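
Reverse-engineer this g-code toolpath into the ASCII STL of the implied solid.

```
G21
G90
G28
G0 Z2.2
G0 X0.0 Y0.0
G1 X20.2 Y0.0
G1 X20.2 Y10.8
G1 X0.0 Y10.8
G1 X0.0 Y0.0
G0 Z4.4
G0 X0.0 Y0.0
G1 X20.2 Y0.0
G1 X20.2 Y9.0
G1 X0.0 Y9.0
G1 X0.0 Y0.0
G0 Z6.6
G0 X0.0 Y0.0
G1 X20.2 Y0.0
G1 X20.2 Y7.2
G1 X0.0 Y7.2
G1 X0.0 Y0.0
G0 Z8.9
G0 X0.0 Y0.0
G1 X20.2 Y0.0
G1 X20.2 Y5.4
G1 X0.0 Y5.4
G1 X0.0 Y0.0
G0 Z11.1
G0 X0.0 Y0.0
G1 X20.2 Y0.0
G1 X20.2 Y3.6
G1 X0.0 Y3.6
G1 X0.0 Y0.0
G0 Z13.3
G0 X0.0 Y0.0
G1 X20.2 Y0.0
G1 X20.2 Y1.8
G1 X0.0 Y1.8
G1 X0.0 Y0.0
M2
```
solid part
  facet normal 0.0000 0.0000 -1.0000
    outer loop
      vertex 20.2 12.6 0.0
      vertex 20.2 0.0 0.0
      vertex 0.0 0.0 0.0
    endloop
  endfacet
  facet normal 0.0000 0.0000 -1.0000
    outer loop
      vertex 0.0 12.6 0.0
      vertex 20.2 12.6 0.0
      vertex 0.0 0.0 0.0
    endloop
  endfacet
  facet normal 0.0000 -1.0000 0.0000
    outer loop
      vertex 0.0 0.0 0.0
      vertex 20.2 0.0 0.0
      vertex 20.2 0.0 15.5
    endloop
  endfacet
  facet normal 0.0000 -1.0000 0.0000
    outer loop
      vertex 0.0 0.0 0.0
      vertex 20.2 0.0 15.5
      vertex 0.0 0.0 15.5
    endloop
  endfacet
  facet normal 0.0000 0.7760 0.6308
    outer loop
      vertex 0.0 0.0 15.5
      vertex 20.2 0.0 15.5
      vertex 20.2 12.6 0.0
    endloop
  endfacet
  facet normal 0.0000 0.7760 0.6308
    outer loop
      vertex 0.0 0.0 15.5
      vertex 20.2 12.6 0.0
      vertex 0.0 12.6 0.0
    endloop
  endfacet
  facet normal -1.0000 0.0000 0.0000
    outer loop
      vertex 0.0 0.0 15.5
      vertex 0.0 12.6 0.0
      vertex 0.0 0.0 0.0
    endloop
  endfacet
  facet normal 1.0000 0.0000 0.0000
    outer loop
      vertex 20.2 0.0 0.0
      vertex 20.2 12.6 0.0
      vertex 20.2 0.0 15.5
    endloop
  endfacet
endsolid part

The G0 Z moves step by Δz≈2.2 mm. The G1 loops shrink linearly with z, so the solid tapers from its base footprint up to z≈15.5. Closing with a flat bottom cap and the tapered top and triangulating gives 8 facets — a wedge (ramp): 20.2 × 12.6 mm base, rising to 15.5 mm along the y=0 edge and sloping linearly to z=0 at y=12.6.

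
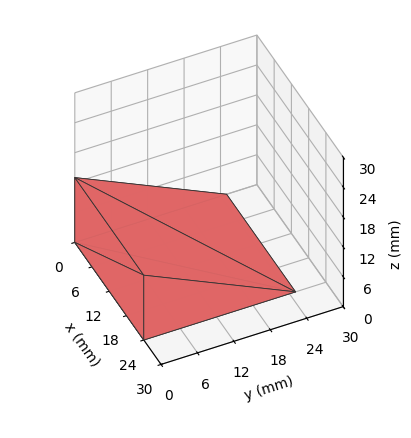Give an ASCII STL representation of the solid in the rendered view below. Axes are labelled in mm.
Reading the render: the shape is a wedge (ramp): 24 × 25 mm base, rising to 13 mm along the y=0 edge and sloping linearly to z=0 at y=25 (dimensions read to the nearest mm from the axis ticks). For the STL, each face is triangulated and given an outward normal.

solid part
  facet normal 0.0000 0.0000 -1.0000
    outer loop
      vertex 24.0 25.0 0.0
      vertex 24.0 0.0 0.0
      vertex 0.0 0.0 0.0
    endloop
  endfacet
  facet normal 0.0000 0.0000 -1.0000
    outer loop
      vertex 0.0 25.0 0.0
      vertex 24.0 25.0 0.0
      vertex 0.0 0.0 0.0
    endloop
  endfacet
  facet normal 0.0000 -1.0000 0.0000
    outer loop
      vertex 0.0 0.0 0.0
      vertex 24.0 0.0 0.0
      vertex 24.0 0.0 13.0
    endloop
  endfacet
  facet normal 0.0000 -1.0000 0.0000
    outer loop
      vertex 0.0 0.0 0.0
      vertex 24.0 0.0 13.0
      vertex 0.0 0.0 13.0
    endloop
  endfacet
  facet normal 0.0000 0.4614 0.8872
    outer loop
      vertex 0.0 0.0 13.0
      vertex 24.0 0.0 13.0
      vertex 24.0 25.0 0.0
    endloop
  endfacet
  facet normal 0.0000 0.4614 0.8872
    outer loop
      vertex 0.0 0.0 13.0
      vertex 24.0 25.0 0.0
      vertex 0.0 25.0 0.0
    endloop
  endfacet
  facet normal -1.0000 0.0000 0.0000
    outer loop
      vertex 0.0 0.0 13.0
      vertex 0.0 25.0 0.0
      vertex 0.0 0.0 0.0
    endloop
  endfacet
  facet normal 1.0000 0.0000 0.0000
    outer loop
      vertex 24.0 0.0 0.0
      vertex 24.0 25.0 0.0
      vertex 24.0 0.0 13.0
    endloop
  endfacet
endsolid part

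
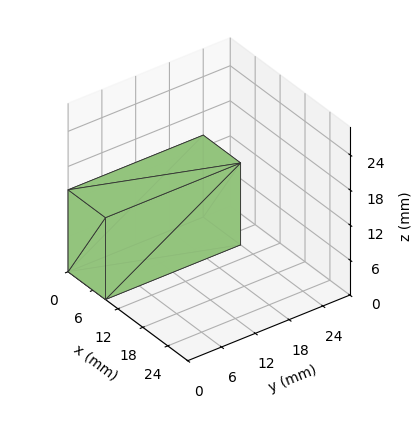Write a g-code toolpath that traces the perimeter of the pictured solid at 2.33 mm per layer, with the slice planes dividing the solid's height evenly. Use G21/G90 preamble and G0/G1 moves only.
Reading the render: the shape is a rectangular box, roughly 9 × 24 mm footprint and 14 mm tall (dimensions read to the nearest mm from the axis ticks). For the g-code, the solid's height is divided into equal slices at the stated Δz and each level perimeter traced with G1 moves after a G0 lift.

; perimeter-only toolpath
G21 ; units = mm
G90 ; absolute positioning
G28 ; home
; layer 1
G0 Z2.33
G0 X0.00 Y0.00
G1 X9.00 Y0.00
G1 X9.00 Y24.00
G1 X0.00 Y24.00
G1 X0.00 Y0.00
; layer 2
G0 Z4.67
G0 X0.00 Y0.00
G1 X9.00 Y0.00
G1 X9.00 Y24.00
G1 X0.00 Y24.00
G1 X0.00 Y0.00
; layer 3
G0 Z7.00
G0 X0.00 Y0.00
G1 X9.00 Y0.00
G1 X9.00 Y24.00
G1 X0.00 Y24.00
G1 X0.00 Y0.00
; layer 4
G0 Z9.33
G0 X0.00 Y0.00
G1 X9.00 Y0.00
G1 X9.00 Y24.00
G1 X0.00 Y24.00
G1 X0.00 Y0.00
; layer 5
G0 Z11.67
G0 X0.00 Y0.00
G1 X9.00 Y0.00
G1 X9.00 Y24.00
G1 X0.00 Y24.00
G1 X0.00 Y0.00
; layer 6
G0 Z14.00
G0 X0.00 Y0.00
G1 X9.00 Y0.00
G1 X9.00 Y24.00
G1 X0.00 Y24.00
G1 X0.00 Y0.00
M2 ; end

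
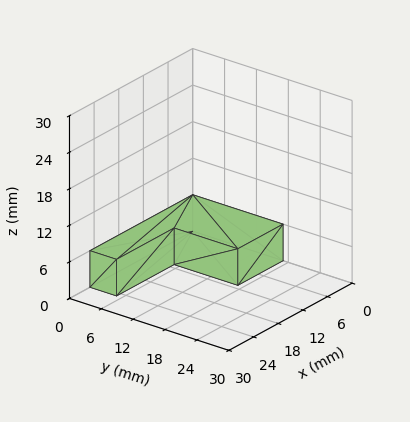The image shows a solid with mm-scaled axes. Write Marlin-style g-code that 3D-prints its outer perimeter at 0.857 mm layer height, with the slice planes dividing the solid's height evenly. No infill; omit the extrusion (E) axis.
Reading the render: the shape is an L-shaped prism: outer 25 × 17 mm, arm thicknesses ≈ 5 mm (horizontal) and 11 mm (vertical), extruded 6 mm in z (dimensions read to the nearest mm from the axis ticks). For the g-code, the solid's height is divided into equal slices at the stated Δz and each level perimeter traced with G1 moves after a G0 lift.

; perimeter-only toolpath
G21 ; units = mm
G90 ; absolute positioning
G28 ; home
; layer 1
G0 Z0.857
G0 X0.000 Y0.000
G1 X25.000 Y0.000
G1 X25.000 Y5.000
G1 X11.000 Y5.000
G1 X11.000 Y17.000
G1 X0.000 Y17.000
G1 X0.000 Y0.000
; layer 2
G0 Z1.714
G0 X0.000 Y0.000
G1 X25.000 Y0.000
G1 X25.000 Y5.000
G1 X11.000 Y5.000
G1 X11.000 Y17.000
G1 X0.000 Y17.000
G1 X0.000 Y0.000
; layer 3
G0 Z2.571
G0 X0.000 Y0.000
G1 X25.000 Y0.000
G1 X25.000 Y5.000
G1 X11.000 Y5.000
G1 X11.000 Y17.000
G1 X0.000 Y17.000
G1 X0.000 Y0.000
; layer 4
G0 Z3.429
G0 X0.000 Y0.000
G1 X25.000 Y0.000
G1 X25.000 Y5.000
G1 X11.000 Y5.000
G1 X11.000 Y17.000
G1 X0.000 Y17.000
G1 X0.000 Y0.000
; layer 5
G0 Z4.286
G0 X0.000 Y0.000
G1 X25.000 Y0.000
G1 X25.000 Y5.000
G1 X11.000 Y5.000
G1 X11.000 Y17.000
G1 X0.000 Y17.000
G1 X0.000 Y0.000
; layer 6
G0 Z5.143
G0 X0.000 Y0.000
G1 X25.000 Y0.000
G1 X25.000 Y5.000
G1 X11.000 Y5.000
G1 X11.000 Y17.000
G1 X0.000 Y17.000
G1 X0.000 Y0.000
; layer 7
G0 Z6.000
G0 X0.000 Y0.000
G1 X25.000 Y0.000
G1 X25.000 Y5.000
G1 X11.000 Y5.000
G1 X11.000 Y17.000
G1 X0.000 Y17.000
G1 X0.000 Y0.000
M2 ; end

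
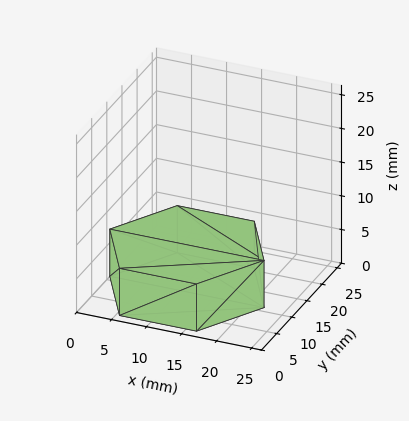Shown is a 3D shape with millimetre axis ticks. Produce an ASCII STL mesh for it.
Reading the render: the shape is a regular 6-sided prism (a cylinder approximated with 6 flat sides), circumscribed radius ≈ 11 mm, height ≈ 7 mm (dimensions read to the nearest mm from the axis ticks). For the STL, each face is triangulated and given an outward normal.

solid part
  facet normal 0.0000 0.0000 -1.0000
    outer loop
      vertex 5.50 20.53 0.00
      vertex 16.50 20.53 0.00
      vertex 22.00 11.00 0.00
    endloop
  endfacet
  facet normal 0.0000 0.0000 -1.0000
    outer loop
      vertex 0.00 11.00 0.00
      vertex 5.50 20.53 0.00
      vertex 22.00 11.00 0.00
    endloop
  endfacet
  facet normal 0.0000 0.0000 -1.0000
    outer loop
      vertex 5.50 1.47 0.00
      vertex 0.00 11.00 0.00
      vertex 22.00 11.00 0.00
    endloop
  endfacet
  facet normal 0.0000 0.0000 -1.0000
    outer loop
      vertex 16.50 1.47 0.00
      vertex 5.50 1.47 0.00
      vertex 22.00 11.00 0.00
    endloop
  endfacet
  facet normal 0.0000 0.0000 1.0000
    outer loop
      vertex 22.00 11.00 7.00
      vertex 16.50 20.53 7.00
      vertex 5.50 20.53 7.00
    endloop
  endfacet
  facet normal 0.0000 0.0000 1.0000
    outer loop
      vertex 22.00 11.00 7.00
      vertex 5.50 20.53 7.00
      vertex 0.00 11.00 7.00
    endloop
  endfacet
  facet normal 0.0000 0.0000 1.0000
    outer loop
      vertex 22.00 11.00 7.00
      vertex 0.00 11.00 7.00
      vertex 5.50 1.47 7.00
    endloop
  endfacet
  facet normal 0.0000 0.0000 1.0000
    outer loop
      vertex 22.00 11.00 7.00
      vertex 5.50 1.47 7.00
      vertex 16.50 1.47 7.00
    endloop
  endfacet
  facet normal 0.8661 0.4999 0.0000
    outer loop
      vertex 22.00 11.00 0.00
      vertex 16.50 20.53 0.00
      vertex 16.50 20.53 7.00
    endloop
  endfacet
  facet normal 0.8661 0.4999 0.0000
    outer loop
      vertex 22.00 11.00 0.00
      vertex 16.50 20.53 7.00
      vertex 22.00 11.00 7.00
    endloop
  endfacet
  facet normal 0.0000 1.0000 0.0000
    outer loop
      vertex 16.50 20.53 0.00
      vertex 5.50 20.53 0.00
      vertex 5.50 20.53 7.00
    endloop
  endfacet
  facet normal 0.0000 1.0000 0.0000
    outer loop
      vertex 16.50 20.53 0.00
      vertex 5.50 20.53 7.00
      vertex 16.50 20.53 7.00
    endloop
  endfacet
  facet normal -0.8661 0.4999 0.0000
    outer loop
      vertex 5.50 20.53 0.00
      vertex 0.00 11.00 0.00
      vertex 0.00 11.00 7.00
    endloop
  endfacet
  facet normal -0.8661 0.4999 0.0000
    outer loop
      vertex 5.50 20.53 0.00
      vertex 0.00 11.00 7.00
      vertex 5.50 20.53 7.00
    endloop
  endfacet
  facet normal -0.8661 -0.4999 0.0000
    outer loop
      vertex 0.00 11.00 0.00
      vertex 5.50 1.47 0.00
      vertex 5.50 1.47 7.00
    endloop
  endfacet
  facet normal -0.8661 -0.4999 0.0000
    outer loop
      vertex 0.00 11.00 0.00
      vertex 5.50 1.47 7.00
      vertex 0.00 11.00 7.00
    endloop
  endfacet
  facet normal 0.0000 -1.0000 0.0000
    outer loop
      vertex 5.50 1.47 0.00
      vertex 16.50 1.47 0.00
      vertex 16.50 1.47 7.00
    endloop
  endfacet
  facet normal 0.0000 -1.0000 0.0000
    outer loop
      vertex 5.50 1.47 0.00
      vertex 16.50 1.47 7.00
      vertex 5.50 1.47 7.00
    endloop
  endfacet
  facet normal 0.8661 -0.4999 0.0000
    outer loop
      vertex 16.50 1.47 0.00
      vertex 22.00 11.00 0.00
      vertex 22.00 11.00 7.00
    endloop
  endfacet
  facet normal 0.8661 -0.4999 0.0000
    outer loop
      vertex 16.50 1.47 0.00
      vertex 22.00 11.00 7.00
      vertex 16.50 1.47 7.00
    endloop
  endfacet
endsolid part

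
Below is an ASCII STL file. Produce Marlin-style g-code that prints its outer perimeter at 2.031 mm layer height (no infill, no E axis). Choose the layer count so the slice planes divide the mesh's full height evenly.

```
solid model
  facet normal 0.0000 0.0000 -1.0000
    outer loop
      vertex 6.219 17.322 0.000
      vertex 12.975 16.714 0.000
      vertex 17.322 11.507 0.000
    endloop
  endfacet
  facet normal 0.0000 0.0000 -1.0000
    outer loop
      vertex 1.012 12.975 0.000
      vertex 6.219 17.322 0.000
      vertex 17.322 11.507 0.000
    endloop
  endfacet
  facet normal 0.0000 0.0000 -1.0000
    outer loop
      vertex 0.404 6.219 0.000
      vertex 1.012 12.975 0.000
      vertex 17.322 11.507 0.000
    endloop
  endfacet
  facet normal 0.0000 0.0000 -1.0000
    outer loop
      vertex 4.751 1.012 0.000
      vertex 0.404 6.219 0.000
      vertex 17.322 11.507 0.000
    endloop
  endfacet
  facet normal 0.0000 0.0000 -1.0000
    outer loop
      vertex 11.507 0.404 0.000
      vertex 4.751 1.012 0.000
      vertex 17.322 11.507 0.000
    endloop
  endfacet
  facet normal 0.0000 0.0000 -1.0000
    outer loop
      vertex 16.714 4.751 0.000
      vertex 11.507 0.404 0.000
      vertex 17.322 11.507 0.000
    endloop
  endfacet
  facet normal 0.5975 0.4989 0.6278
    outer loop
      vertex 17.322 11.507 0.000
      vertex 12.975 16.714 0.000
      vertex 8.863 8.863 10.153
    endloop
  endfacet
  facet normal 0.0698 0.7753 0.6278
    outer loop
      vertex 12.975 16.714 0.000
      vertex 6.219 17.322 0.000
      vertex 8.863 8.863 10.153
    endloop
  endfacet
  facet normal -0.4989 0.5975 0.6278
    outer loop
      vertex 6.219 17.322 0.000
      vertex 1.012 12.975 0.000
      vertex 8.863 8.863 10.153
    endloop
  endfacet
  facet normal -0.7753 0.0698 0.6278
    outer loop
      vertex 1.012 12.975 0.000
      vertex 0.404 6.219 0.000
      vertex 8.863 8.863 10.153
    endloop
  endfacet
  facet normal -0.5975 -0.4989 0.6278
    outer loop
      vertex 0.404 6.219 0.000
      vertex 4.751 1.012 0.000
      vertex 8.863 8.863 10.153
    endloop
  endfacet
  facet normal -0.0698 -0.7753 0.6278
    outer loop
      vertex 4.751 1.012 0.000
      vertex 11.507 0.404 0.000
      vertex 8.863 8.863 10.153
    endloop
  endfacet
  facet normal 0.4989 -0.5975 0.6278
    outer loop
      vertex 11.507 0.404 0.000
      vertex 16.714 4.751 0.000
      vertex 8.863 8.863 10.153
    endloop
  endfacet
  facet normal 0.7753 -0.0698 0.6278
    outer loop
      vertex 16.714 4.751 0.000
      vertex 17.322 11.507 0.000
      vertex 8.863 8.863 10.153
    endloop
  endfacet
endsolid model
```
; perimeter-only toolpath
G21 ; units = mm
G90 ; absolute positioning
G28 ; home
; layer 1
G0 Z2.031
G0 X15.630 Y10.978
G1 X12.153 Y15.144
G1 X6.748 Y15.630
G1 X2.582 Y12.153
G1 X2.096 Y6.748
G1 X5.573 Y2.582
G1 X10.978 Y2.096
G1 X15.144 Y5.573
G1 X15.630 Y10.978
; layer 2
G0 Z4.061
G0 X13.938 Y10.449
G1 X11.330 Y13.574
G1 X7.277 Y13.938
G1 X4.152 Y11.330
G1 X3.788 Y7.277
G1 X6.396 Y4.152
G1 X10.449 Y3.788
G1 X13.574 Y6.396
G1 X13.938 Y10.449
; layer 3
G0 Z6.092
G0 X12.247 Y9.921
G1 X10.508 Y12.003
G1 X7.805 Y12.247
G1 X5.723 Y10.508
G1 X5.479 Y7.805
G1 X7.218 Y5.723
G1 X9.921 Y5.479
G1 X12.003 Y7.218
G1 X12.247 Y9.921
; layer 4
G0 Z8.122
G0 X10.555 Y9.392
G1 X9.685 Y10.433
G1 X8.334 Y10.555
G1 X7.293 Y9.685
G1 X7.171 Y8.334
G1 X8.041 Y7.293
G1 X9.392 Y7.171
G1 X10.433 Y8.041
G1 X10.555 Y9.392
M2 ; end

The solid is a regular 8-sided pyramid, base circumscribed radius ≈ 8.86 mm, apex at z ≈ 10.2 mm. Slicing at Δz = 2.031 mm — 5 equal slices spanning the solid's height, so layer i sits at z = i·h/5 — gives 4 non-empty perimeters. Each is a 8-segment closed polygon; G0 lifts to the layer z and rapids to the start vertex, then G1 traces the edges. The cross-section shrinks linearly with z (the slice at the apex is degenerate and omitted).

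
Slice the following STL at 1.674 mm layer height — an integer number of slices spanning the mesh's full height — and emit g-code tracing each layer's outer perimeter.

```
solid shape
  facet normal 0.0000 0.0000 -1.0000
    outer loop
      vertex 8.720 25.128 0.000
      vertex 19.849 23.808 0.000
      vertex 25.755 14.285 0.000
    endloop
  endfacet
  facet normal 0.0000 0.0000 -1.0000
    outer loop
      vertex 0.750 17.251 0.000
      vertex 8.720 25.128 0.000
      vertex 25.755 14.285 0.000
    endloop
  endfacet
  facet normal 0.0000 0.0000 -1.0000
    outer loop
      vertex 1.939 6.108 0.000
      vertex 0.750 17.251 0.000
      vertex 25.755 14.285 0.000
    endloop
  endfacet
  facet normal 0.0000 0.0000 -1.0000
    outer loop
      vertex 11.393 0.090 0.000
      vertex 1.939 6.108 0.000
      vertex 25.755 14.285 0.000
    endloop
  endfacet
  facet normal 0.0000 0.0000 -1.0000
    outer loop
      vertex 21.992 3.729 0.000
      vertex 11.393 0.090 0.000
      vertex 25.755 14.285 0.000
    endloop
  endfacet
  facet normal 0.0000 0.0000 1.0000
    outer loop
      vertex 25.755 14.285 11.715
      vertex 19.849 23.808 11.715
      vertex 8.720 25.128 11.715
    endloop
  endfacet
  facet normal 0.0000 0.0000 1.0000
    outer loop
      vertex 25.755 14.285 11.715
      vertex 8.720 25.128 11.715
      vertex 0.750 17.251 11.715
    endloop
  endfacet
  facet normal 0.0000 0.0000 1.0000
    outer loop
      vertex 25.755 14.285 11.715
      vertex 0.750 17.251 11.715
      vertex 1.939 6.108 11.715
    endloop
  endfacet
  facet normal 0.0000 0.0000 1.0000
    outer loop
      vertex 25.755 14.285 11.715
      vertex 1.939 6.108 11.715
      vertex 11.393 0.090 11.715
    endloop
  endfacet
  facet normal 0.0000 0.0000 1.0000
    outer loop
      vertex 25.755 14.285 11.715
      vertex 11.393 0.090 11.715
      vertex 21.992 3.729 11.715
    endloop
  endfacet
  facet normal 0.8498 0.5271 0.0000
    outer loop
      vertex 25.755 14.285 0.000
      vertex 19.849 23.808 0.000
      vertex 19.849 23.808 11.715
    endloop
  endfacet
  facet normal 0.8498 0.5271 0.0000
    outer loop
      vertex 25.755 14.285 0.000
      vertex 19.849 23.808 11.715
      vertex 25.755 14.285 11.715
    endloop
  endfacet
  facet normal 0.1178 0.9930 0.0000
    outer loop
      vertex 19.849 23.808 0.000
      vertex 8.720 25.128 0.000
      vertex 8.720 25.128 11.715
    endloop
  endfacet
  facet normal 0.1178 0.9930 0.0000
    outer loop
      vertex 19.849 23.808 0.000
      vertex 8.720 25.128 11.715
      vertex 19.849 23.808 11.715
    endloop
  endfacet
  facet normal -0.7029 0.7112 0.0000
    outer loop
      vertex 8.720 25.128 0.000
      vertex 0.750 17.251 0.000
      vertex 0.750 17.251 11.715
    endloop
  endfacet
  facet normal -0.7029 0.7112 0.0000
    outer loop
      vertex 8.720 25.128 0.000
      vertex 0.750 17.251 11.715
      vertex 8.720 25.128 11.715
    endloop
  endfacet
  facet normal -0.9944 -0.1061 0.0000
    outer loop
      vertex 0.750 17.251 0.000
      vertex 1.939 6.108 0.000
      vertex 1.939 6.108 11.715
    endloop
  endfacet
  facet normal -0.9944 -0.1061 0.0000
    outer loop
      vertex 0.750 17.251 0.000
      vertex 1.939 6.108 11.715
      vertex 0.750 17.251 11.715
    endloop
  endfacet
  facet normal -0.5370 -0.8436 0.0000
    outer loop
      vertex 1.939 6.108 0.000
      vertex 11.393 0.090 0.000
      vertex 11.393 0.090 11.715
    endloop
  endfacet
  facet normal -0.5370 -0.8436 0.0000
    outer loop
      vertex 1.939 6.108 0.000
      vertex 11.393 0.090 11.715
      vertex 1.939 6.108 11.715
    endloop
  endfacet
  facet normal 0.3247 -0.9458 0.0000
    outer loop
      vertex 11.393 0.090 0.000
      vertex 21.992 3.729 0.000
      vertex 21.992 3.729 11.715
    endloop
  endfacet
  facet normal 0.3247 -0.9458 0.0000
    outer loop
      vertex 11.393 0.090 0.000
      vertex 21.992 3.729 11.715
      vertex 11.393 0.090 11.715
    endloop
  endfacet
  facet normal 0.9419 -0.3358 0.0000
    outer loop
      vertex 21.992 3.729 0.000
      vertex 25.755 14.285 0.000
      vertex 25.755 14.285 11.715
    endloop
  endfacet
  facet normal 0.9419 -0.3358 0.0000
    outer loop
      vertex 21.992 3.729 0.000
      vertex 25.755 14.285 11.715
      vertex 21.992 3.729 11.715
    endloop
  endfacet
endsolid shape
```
; perimeter-only toolpath
G21 ; units = mm
G90 ; absolute positioning
G28 ; home
; layer 1
G0 Z1.674
G0 X25.755 Y14.285
G1 X19.849 Y23.808
G1 X8.720 Y25.128
G1 X0.750 Y17.251
G1 X1.939 Y6.108
G1 X11.393 Y0.090
G1 X21.992 Y3.729
G1 X25.755 Y14.285
; layer 2
G0 Z3.347
G0 X25.755 Y14.285
G1 X19.849 Y23.808
G1 X8.720 Y25.128
G1 X0.750 Y17.251
G1 X1.939 Y6.108
G1 X11.393 Y0.090
G1 X21.992 Y3.729
G1 X25.755 Y14.285
; layer 3
G0 Z5.021
G0 X25.755 Y14.285
G1 X19.849 Y23.808
G1 X8.720 Y25.128
G1 X0.750 Y17.251
G1 X1.939 Y6.108
G1 X11.393 Y0.090
G1 X21.992 Y3.729
G1 X25.755 Y14.285
; layer 4
G0 Z6.694
G0 X25.755 Y14.285
G1 X19.849 Y23.808
G1 X8.720 Y25.128
G1 X0.750 Y17.251
G1 X1.939 Y6.108
G1 X11.393 Y0.090
G1 X21.992 Y3.729
G1 X25.755 Y14.285
; layer 5
G0 Z8.368
G0 X25.755 Y14.285
G1 X19.849 Y23.808
G1 X8.720 Y25.128
G1 X0.750 Y17.251
G1 X1.939 Y6.108
G1 X11.393 Y0.090
G1 X21.992 Y3.729
G1 X25.755 Y14.285
; layer 6
G0 Z10.041
G0 X25.755 Y14.285
G1 X19.849 Y23.808
G1 X8.720 Y25.128
G1 X0.750 Y17.251
G1 X1.939 Y6.108
G1 X11.393 Y0.090
G1 X21.992 Y3.729
G1 X25.755 Y14.285
; layer 7
G0 Z11.715
G0 X25.755 Y14.285
G1 X19.849 Y23.808
G1 X8.720 Y25.128
G1 X0.750 Y17.251
G1 X1.939 Y6.108
G1 X11.393 Y0.090
G1 X21.992 Y3.729
G1 X25.755 Y14.285
M2 ; end

The solid is a regular 7-sided prism (a cylinder approximated with 7 flat sides), circumscribed radius ≈ 12.9 mm, height ≈ 11.7 mm. Slicing at Δz = 1.674 mm — 7 equal slices spanning the solid's height, so layer i sits at z = i·h/7 — gives 7 non-empty perimeters. Each is a 7-segment closed polygon; G0 lifts to the layer z and rapids to the start vertex, then G1 traces the edges.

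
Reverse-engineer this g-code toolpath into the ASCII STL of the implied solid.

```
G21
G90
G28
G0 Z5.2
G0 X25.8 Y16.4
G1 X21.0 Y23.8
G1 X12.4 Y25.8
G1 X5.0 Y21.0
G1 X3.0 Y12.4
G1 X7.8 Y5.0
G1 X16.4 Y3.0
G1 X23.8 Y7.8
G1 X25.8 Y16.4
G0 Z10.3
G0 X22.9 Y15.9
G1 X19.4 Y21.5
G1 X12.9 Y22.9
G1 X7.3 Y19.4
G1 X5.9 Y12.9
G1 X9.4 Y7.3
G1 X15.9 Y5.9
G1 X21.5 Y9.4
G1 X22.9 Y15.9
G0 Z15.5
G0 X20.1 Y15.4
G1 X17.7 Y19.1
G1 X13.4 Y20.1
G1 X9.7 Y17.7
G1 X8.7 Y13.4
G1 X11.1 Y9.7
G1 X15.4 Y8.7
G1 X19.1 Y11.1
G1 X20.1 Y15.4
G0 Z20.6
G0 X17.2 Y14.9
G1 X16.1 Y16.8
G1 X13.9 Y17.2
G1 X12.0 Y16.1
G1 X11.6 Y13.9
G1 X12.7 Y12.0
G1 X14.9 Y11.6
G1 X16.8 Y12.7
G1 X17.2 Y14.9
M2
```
solid part
  facet normal 0.0000 0.0000 -1.0000
    outer loop
      vertex 11.9 28.6 0.0
      vertex 22.7 26.2 0.0
      vertex 28.6 16.9 0.0
    endloop
  endfacet
  facet normal 0.0000 0.0000 -1.0000
    outer loop
      vertex 2.6 22.7 0.0
      vertex 11.9 28.6 0.0
      vertex 28.6 16.9 0.0
    endloop
  endfacet
  facet normal 0.0000 0.0000 -1.0000
    outer loop
      vertex 0.2 11.9 0.0
      vertex 2.6 22.7 0.0
      vertex 28.6 16.9 0.0
    endloop
  endfacet
  facet normal 0.0000 0.0000 -1.0000
    outer loop
      vertex 6.1 2.6 0.0
      vertex 0.2 11.9 0.0
      vertex 28.6 16.9 0.0
    endloop
  endfacet
  facet normal 0.0000 0.0000 -1.0000
    outer loop
      vertex 16.9 0.2 0.0
      vertex 6.1 2.6 0.0
      vertex 28.6 16.9 0.0
    endloop
  endfacet
  facet normal 0.0000 0.0000 -1.0000
    outer loop
      vertex 26.2 6.1 0.0
      vertex 16.9 0.2 0.0
      vertex 28.6 16.9 0.0
    endloop
  endfacet
  facet normal 0.7502 0.4759 0.4590
    outer loop
      vertex 28.6 16.9 0.0
      vertex 22.7 26.2 0.0
      vertex 14.4 14.4 25.8
    endloop
  endfacet
  facet normal 0.1928 0.8674 0.4587
    outer loop
      vertex 22.7 26.2 0.0
      vertex 11.9 28.6 0.0
      vertex 14.4 14.4 25.8
    endloop
  endfacet
  facet normal -0.4759 0.7502 0.4590
    outer loop
      vertex 11.9 28.6 0.0
      vertex 2.6 22.7 0.0
      vertex 14.4 14.4 25.8
    endloop
  endfacet
  facet normal -0.8674 0.1928 0.4587
    outer loop
      vertex 2.6 22.7 0.0
      vertex 0.2 11.9 0.0
      vertex 14.4 14.4 25.8
    endloop
  endfacet
  facet normal -0.7502 -0.4759 0.4590
    outer loop
      vertex 0.2 11.9 0.0
      vertex 6.1 2.6 0.0
      vertex 14.4 14.4 25.8
    endloop
  endfacet
  facet normal -0.1928 -0.8674 0.4587
    outer loop
      vertex 6.1 2.6 0.0
      vertex 16.9 0.2 0.0
      vertex 14.4 14.4 25.8
    endloop
  endfacet
  facet normal 0.4759 -0.7502 0.4590
    outer loop
      vertex 16.9 0.2 0.0
      vertex 26.2 6.1 0.0
      vertex 14.4 14.4 25.8
    endloop
  endfacet
  facet normal 0.8674 -0.1928 0.4587
    outer loop
      vertex 26.2 6.1 0.0
      vertex 28.6 16.9 0.0
      vertex 14.4 14.4 25.8
    endloop
  endfacet
endsolid part

The G0 Z moves step by Δz≈5.2 mm. The G1 loops shrink linearly with z, so the solid tapers from its base footprint up to z≈25.8. Closing with a flat bottom cap and the tapered top and triangulating gives 14 facets — a regular 8-sided pyramid, base circumscribed radius ≈ 14.4 mm, apex at z ≈ 25.8 mm.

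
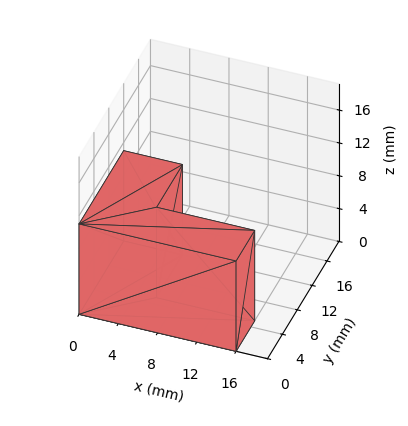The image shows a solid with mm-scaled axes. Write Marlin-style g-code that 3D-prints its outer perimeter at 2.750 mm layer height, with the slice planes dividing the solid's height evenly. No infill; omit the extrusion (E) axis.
Reading the render: the shape is an L-shaped prism: outer 16 × 12 mm, arm thicknesses ≈ 5 mm (horizontal) and 6 mm (vertical), extruded 11 mm in z (dimensions read to the nearest mm from the axis ticks). For the g-code, the solid's height is divided into equal slices at the stated Δz and each level perimeter traced with G1 moves after a G0 lift.

; perimeter-only toolpath
G21 ; units = mm
G90 ; absolute positioning
G28 ; home
; layer 1
G0 Z2.750
G0 X0.000 Y0.000
G1 X16.000 Y0.000
G1 X16.000 Y5.000
G1 X6.000 Y5.000
G1 X6.000 Y12.000
G1 X0.000 Y12.000
G1 X0.000 Y0.000
; layer 2
G0 Z5.500
G0 X0.000 Y0.000
G1 X16.000 Y0.000
G1 X16.000 Y5.000
G1 X6.000 Y5.000
G1 X6.000 Y12.000
G1 X0.000 Y12.000
G1 X0.000 Y0.000
; layer 3
G0 Z8.250
G0 X0.000 Y0.000
G1 X16.000 Y0.000
G1 X16.000 Y5.000
G1 X6.000 Y5.000
G1 X6.000 Y12.000
G1 X0.000 Y12.000
G1 X0.000 Y0.000
; layer 4
G0 Z11.000
G0 X0.000 Y0.000
G1 X16.000 Y0.000
G1 X16.000 Y5.000
G1 X6.000 Y5.000
G1 X6.000 Y12.000
G1 X0.000 Y12.000
G1 X0.000 Y0.000
M2 ; end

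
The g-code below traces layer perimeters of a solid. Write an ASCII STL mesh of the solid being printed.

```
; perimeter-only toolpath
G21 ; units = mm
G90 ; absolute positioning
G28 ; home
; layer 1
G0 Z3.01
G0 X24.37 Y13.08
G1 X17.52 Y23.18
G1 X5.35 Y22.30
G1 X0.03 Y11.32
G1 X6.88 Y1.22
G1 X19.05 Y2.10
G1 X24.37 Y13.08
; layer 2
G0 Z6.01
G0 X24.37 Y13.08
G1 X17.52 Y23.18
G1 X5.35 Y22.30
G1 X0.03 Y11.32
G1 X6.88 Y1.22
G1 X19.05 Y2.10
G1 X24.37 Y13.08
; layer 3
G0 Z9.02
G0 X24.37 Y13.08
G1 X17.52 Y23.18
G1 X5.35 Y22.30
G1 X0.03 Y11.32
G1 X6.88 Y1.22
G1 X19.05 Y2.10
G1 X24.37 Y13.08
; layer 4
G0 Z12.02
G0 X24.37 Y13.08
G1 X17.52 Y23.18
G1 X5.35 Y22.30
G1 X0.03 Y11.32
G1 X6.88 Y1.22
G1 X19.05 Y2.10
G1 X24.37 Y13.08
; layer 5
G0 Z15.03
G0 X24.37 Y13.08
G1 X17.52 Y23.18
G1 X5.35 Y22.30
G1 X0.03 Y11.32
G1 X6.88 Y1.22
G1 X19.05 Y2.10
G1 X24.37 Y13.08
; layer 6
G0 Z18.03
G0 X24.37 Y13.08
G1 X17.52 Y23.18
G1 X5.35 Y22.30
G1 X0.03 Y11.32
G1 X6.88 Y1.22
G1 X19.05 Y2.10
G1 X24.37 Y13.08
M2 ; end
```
solid part
  facet normal 0.0000 0.0000 -1.0000
    outer loop
      vertex 5.35 22.30 0.00
      vertex 17.52 23.18 0.00
      vertex 24.37 13.08 0.00
    endloop
  endfacet
  facet normal 0.0000 0.0000 -1.0000
    outer loop
      vertex 0.03 11.32 0.00
      vertex 5.35 22.30 0.00
      vertex 24.37 13.08 0.00
    endloop
  endfacet
  facet normal 0.0000 0.0000 -1.0000
    outer loop
      vertex 6.88 1.22 0.00
      vertex 0.03 11.32 0.00
      vertex 24.37 13.08 0.00
    endloop
  endfacet
  facet normal 0.0000 0.0000 -1.0000
    outer loop
      vertex 19.05 2.10 0.00
      vertex 6.88 1.22 0.00
      vertex 24.37 13.08 0.00
    endloop
  endfacet
  facet normal 0.0000 0.0000 1.0000
    outer loop
      vertex 24.37 13.08 18.03
      vertex 17.52 23.18 18.03
      vertex 5.35 22.30 18.03
    endloop
  endfacet
  facet normal 0.0000 0.0000 1.0000
    outer loop
      vertex 24.37 13.08 18.03
      vertex 5.35 22.30 18.03
      vertex 0.03 11.32 18.03
    endloop
  endfacet
  facet normal 0.0000 0.0000 1.0000
    outer loop
      vertex 24.37 13.08 18.03
      vertex 0.03 11.32 18.03
      vertex 6.88 1.22 18.03
    endloop
  endfacet
  facet normal 0.0000 0.0000 1.0000
    outer loop
      vertex 24.37 13.08 18.03
      vertex 6.88 1.22 18.03
      vertex 19.05 2.10 18.03
    endloop
  endfacet
  facet normal 0.8276 0.5613 0.0000
    outer loop
      vertex 24.37 13.08 0.00
      vertex 17.52 23.18 0.00
      vertex 17.52 23.18 18.03
    endloop
  endfacet
  facet normal 0.8276 0.5613 0.0000
    outer loop
      vertex 24.37 13.08 0.00
      vertex 17.52 23.18 18.03
      vertex 24.37 13.08 18.03
    endloop
  endfacet
  facet normal -0.0721 0.9974 0.0000
    outer loop
      vertex 17.52 23.18 0.00
      vertex 5.35 22.30 0.00
      vertex 5.35 22.30 18.03
    endloop
  endfacet
  facet normal -0.0721 0.9974 0.0000
    outer loop
      vertex 17.52 23.18 0.00
      vertex 5.35 22.30 18.03
      vertex 17.52 23.18 18.03
    endloop
  endfacet
  facet normal -0.8999 0.4360 0.0000
    outer loop
      vertex 5.35 22.30 0.00
      vertex 0.03 11.32 0.00
      vertex 0.03 11.32 18.03
    endloop
  endfacet
  facet normal -0.8999 0.4360 0.0000
    outer loop
      vertex 5.35 22.30 0.00
      vertex 0.03 11.32 18.03
      vertex 5.35 22.30 18.03
    endloop
  endfacet
  facet normal -0.8276 -0.5613 0.0000
    outer loop
      vertex 0.03 11.32 0.00
      vertex 6.88 1.22 0.00
      vertex 6.88 1.22 18.03
    endloop
  endfacet
  facet normal -0.8276 -0.5613 0.0000
    outer loop
      vertex 0.03 11.32 0.00
      vertex 6.88 1.22 18.03
      vertex 0.03 11.32 18.03
    endloop
  endfacet
  facet normal 0.0721 -0.9974 0.0000
    outer loop
      vertex 6.88 1.22 0.00
      vertex 19.05 2.10 0.00
      vertex 19.05 2.10 18.03
    endloop
  endfacet
  facet normal 0.0721 -0.9974 0.0000
    outer loop
      vertex 6.88 1.22 0.00
      vertex 19.05 2.10 18.03
      vertex 6.88 1.22 18.03
    endloop
  endfacet
  facet normal 0.8999 -0.4360 0.0000
    outer loop
      vertex 19.05 2.10 0.00
      vertex 24.37 13.08 0.00
      vertex 24.37 13.08 18.03
    endloop
  endfacet
  facet normal 0.8999 -0.4360 0.0000
    outer loop
      vertex 19.05 2.10 0.00
      vertex 24.37 13.08 18.03
      vertex 19.05 2.10 18.03
    endloop
  endfacet
endsolid part

The G0 Z moves step by Δz≈3.01 mm. Every layer's G1 loop is the same polygon, so the solid is a straight extrusion of it from z=0 to z≈18. Closing with flat bottom and top caps and triangulating gives 20 facets — a regular 6-sided prism (a cylinder approximated with 6 flat sides), circumscribed radius ≈ 12.2 mm, height ≈ 18 mm.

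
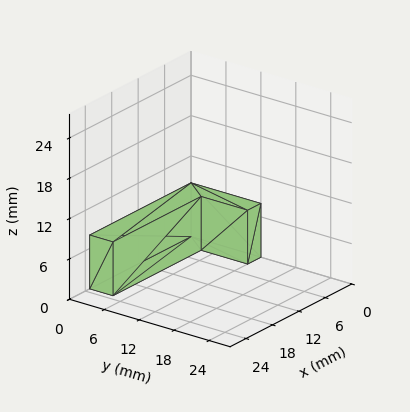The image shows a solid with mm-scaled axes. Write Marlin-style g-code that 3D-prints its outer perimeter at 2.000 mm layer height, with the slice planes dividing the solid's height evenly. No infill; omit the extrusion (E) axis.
Reading the render: the shape is an L-shaped prism: outer 23 × 12 mm, arm thicknesses ≈ 4 mm (horizontal) and 3 mm (vertical), extruded 8 mm in z (dimensions read to the nearest mm from the axis ticks). For the g-code, the solid's height is divided into equal slices at the stated Δz and each level perimeter traced with G1 moves after a G0 lift.

; perimeter-only toolpath
G21 ; units = mm
G90 ; absolute positioning
G28 ; home
; layer 1
G0 Z2.000
G0 X0.000 Y0.000
G1 X23.000 Y0.000
G1 X23.000 Y4.000
G1 X3.000 Y4.000
G1 X3.000 Y12.000
G1 X0.000 Y12.000
G1 X0.000 Y0.000
; layer 2
G0 Z4.000
G0 X0.000 Y0.000
G1 X23.000 Y0.000
G1 X23.000 Y4.000
G1 X3.000 Y4.000
G1 X3.000 Y12.000
G1 X0.000 Y12.000
G1 X0.000 Y0.000
; layer 3
G0 Z6.000
G0 X0.000 Y0.000
G1 X23.000 Y0.000
G1 X23.000 Y4.000
G1 X3.000 Y4.000
G1 X3.000 Y12.000
G1 X0.000 Y12.000
G1 X0.000 Y0.000
; layer 4
G0 Z8.000
G0 X0.000 Y0.000
G1 X23.000 Y0.000
G1 X23.000 Y4.000
G1 X3.000 Y4.000
G1 X3.000 Y12.000
G1 X0.000 Y12.000
G1 X0.000 Y0.000
M2 ; end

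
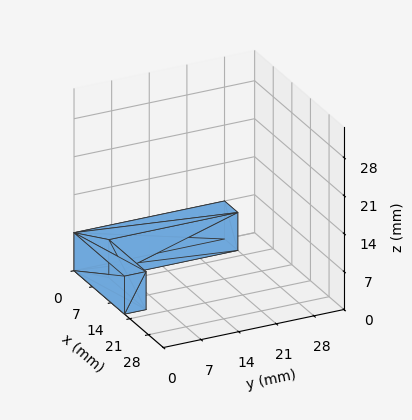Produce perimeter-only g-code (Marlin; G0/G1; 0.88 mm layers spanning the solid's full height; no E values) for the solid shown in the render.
Reading the render: the shape is an L-shaped prism: outer 19 × 28 mm, arm thicknesses ≈ 4 mm (horizontal) and 5 mm (vertical), extruded 7 mm in z (dimensions read to the nearest mm from the axis ticks). For the g-code, the solid's height is divided into equal slices at the stated Δz and each level perimeter traced with G1 moves after a G0 lift.

; perimeter-only toolpath
G21 ; units = mm
G90 ; absolute positioning
G28 ; home
; layer 1
G0 Z0.88
G0 X0.00 Y0.00
G1 X19.00 Y0.00
G1 X19.00 Y4.00
G1 X5.00 Y4.00
G1 X5.00 Y28.00
G1 X0.00 Y28.00
G1 X0.00 Y0.00
; layer 2
G0 Z1.75
G0 X0.00 Y0.00
G1 X19.00 Y0.00
G1 X19.00 Y4.00
G1 X5.00 Y4.00
G1 X5.00 Y28.00
G1 X0.00 Y28.00
G1 X0.00 Y0.00
; layer 3
G0 Z2.62
G0 X0.00 Y0.00
G1 X19.00 Y0.00
G1 X19.00 Y4.00
G1 X5.00 Y4.00
G1 X5.00 Y28.00
G1 X0.00 Y28.00
G1 X0.00 Y0.00
; layer 4
G0 Z3.50
G0 X0.00 Y0.00
G1 X19.00 Y0.00
G1 X19.00 Y4.00
G1 X5.00 Y4.00
G1 X5.00 Y28.00
G1 X0.00 Y28.00
G1 X0.00 Y0.00
; layer 5
G0 Z4.38
G0 X0.00 Y0.00
G1 X19.00 Y0.00
G1 X19.00 Y4.00
G1 X5.00 Y4.00
G1 X5.00 Y28.00
G1 X0.00 Y28.00
G1 X0.00 Y0.00
; layer 6
G0 Z5.25
G0 X0.00 Y0.00
G1 X19.00 Y0.00
G1 X19.00 Y4.00
G1 X5.00 Y4.00
G1 X5.00 Y28.00
G1 X0.00 Y28.00
G1 X0.00 Y0.00
; layer 7
G0 Z6.12
G0 X0.00 Y0.00
G1 X19.00 Y0.00
G1 X19.00 Y4.00
G1 X5.00 Y4.00
G1 X5.00 Y28.00
G1 X0.00 Y28.00
G1 X0.00 Y0.00
; layer 8
G0 Z7.00
G0 X0.00 Y0.00
G1 X19.00 Y0.00
G1 X19.00 Y4.00
G1 X5.00 Y4.00
G1 X5.00 Y28.00
G1 X0.00 Y28.00
G1 X0.00 Y0.00
M2 ; end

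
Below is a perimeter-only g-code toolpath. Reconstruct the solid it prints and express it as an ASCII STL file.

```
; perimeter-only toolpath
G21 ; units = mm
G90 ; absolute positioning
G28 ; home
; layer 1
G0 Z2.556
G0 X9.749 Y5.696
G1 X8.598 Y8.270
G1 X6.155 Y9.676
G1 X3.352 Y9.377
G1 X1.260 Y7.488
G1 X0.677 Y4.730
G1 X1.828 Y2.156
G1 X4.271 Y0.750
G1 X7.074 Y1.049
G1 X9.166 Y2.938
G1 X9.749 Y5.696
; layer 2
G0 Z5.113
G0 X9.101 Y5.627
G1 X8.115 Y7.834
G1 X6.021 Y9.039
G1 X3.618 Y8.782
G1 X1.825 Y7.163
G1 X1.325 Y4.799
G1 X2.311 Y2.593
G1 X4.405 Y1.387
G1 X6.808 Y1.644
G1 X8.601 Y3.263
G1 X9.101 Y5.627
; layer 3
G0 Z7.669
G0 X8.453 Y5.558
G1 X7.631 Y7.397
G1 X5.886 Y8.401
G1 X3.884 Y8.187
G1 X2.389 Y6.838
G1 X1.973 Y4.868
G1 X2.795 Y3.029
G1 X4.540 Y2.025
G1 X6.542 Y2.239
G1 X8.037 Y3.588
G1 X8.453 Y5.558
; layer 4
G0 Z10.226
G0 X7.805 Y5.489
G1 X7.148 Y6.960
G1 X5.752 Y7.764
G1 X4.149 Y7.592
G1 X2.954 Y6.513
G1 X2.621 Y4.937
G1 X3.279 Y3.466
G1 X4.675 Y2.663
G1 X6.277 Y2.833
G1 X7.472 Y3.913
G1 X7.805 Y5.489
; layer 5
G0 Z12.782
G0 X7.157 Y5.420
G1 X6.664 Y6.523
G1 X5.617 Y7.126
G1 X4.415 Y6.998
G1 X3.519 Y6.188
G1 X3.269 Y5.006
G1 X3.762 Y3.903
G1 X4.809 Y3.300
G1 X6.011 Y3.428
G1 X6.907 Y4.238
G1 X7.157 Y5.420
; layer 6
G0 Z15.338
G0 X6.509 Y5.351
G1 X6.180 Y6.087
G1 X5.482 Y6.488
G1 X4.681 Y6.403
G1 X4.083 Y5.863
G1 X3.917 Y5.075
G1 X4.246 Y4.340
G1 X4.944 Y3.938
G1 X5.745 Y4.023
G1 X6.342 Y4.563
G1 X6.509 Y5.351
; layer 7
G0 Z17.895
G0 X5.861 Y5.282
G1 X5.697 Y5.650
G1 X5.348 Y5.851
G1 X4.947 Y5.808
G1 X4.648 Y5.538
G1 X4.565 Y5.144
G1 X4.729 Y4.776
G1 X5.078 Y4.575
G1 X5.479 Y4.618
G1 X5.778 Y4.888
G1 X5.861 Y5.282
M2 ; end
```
solid part
  facet normal 0.0000 0.0000 -1.0000
    outer loop
      vertex 6.290 10.314 0.000
      vertex 9.082 8.707 0.000
      vertex 10.397 5.765 0.000
    endloop
  endfacet
  facet normal 0.0000 0.0000 -1.0000
    outer loop
      vertex 3.086 9.972 0.000
      vertex 6.290 10.314 0.000
      vertex 10.397 5.765 0.000
    endloop
  endfacet
  facet normal 0.0000 0.0000 -1.0000
    outer loop
      vertex 0.695 7.813 0.000
      vertex 3.086 9.972 0.000
      vertex 10.397 5.765 0.000
    endloop
  endfacet
  facet normal 0.0000 0.0000 -1.0000
    outer loop
      vertex 0.029 4.661 0.000
      vertex 0.695 7.813 0.000
      vertex 10.397 5.765 0.000
    endloop
  endfacet
  facet normal 0.0000 0.0000 -1.0000
    outer loop
      vertex 1.344 1.719 0.000
      vertex 0.029 4.661 0.000
      vertex 10.397 5.765 0.000
    endloop
  endfacet
  facet normal 0.0000 0.0000 -1.0000
    outer loop
      vertex 4.136 0.112 0.000
      vertex 1.344 1.719 0.000
      vertex 10.397 5.765 0.000
    endloop
  endfacet
  facet normal 0.0000 0.0000 -1.0000
    outer loop
      vertex 7.340 0.454 0.000
      vertex 4.136 0.112 0.000
      vertex 10.397 5.765 0.000
    endloop
  endfacet
  facet normal 0.0000 0.0000 -1.0000
    outer loop
      vertex 9.731 2.613 0.000
      vertex 7.340 0.454 0.000
      vertex 10.397 5.765 0.000
    endloop
  endfacet
  facet normal 0.8873 0.3966 0.2356
    outer loop
      vertex 10.397 5.765 0.000
      vertex 9.082 8.707 0.000
      vertex 5.213 5.213 20.451
    endloop
  endfacet
  facet normal 0.4848 0.8423 0.2356
    outer loop
      vertex 9.082 8.707 0.000
      vertex 6.290 10.314 0.000
      vertex 5.213 5.213 20.451
    endloop
  endfacet
  facet normal -0.1032 0.9664 0.2356
    outer loop
      vertex 6.290 10.314 0.000
      vertex 3.086 9.972 0.000
      vertex 5.213 5.213 20.451
    endloop
  endfacet
  facet normal -0.6513 0.7213 0.2356
    outer loop
      vertex 3.086 9.972 0.000
      vertex 0.695 7.813 0.000
      vertex 5.213 5.213 20.451
    endloop
  endfacet
  facet normal -0.9509 0.2009 0.2356
    outer loop
      vertex 0.695 7.813 0.000
      vertex 0.029 4.661 0.000
      vertex 5.213 5.213 20.451
    endloop
  endfacet
  facet normal -0.8873 -0.3966 0.2356
    outer loop
      vertex 0.029 4.661 0.000
      vertex 1.344 1.719 0.000
      vertex 5.213 5.213 20.451
    endloop
  endfacet
  facet normal -0.4848 -0.8423 0.2356
    outer loop
      vertex 1.344 1.719 0.000
      vertex 4.136 0.112 0.000
      vertex 5.213 5.213 20.451
    endloop
  endfacet
  facet normal 0.1032 -0.9664 0.2356
    outer loop
      vertex 4.136 0.112 0.000
      vertex 7.340 0.454 0.000
      vertex 5.213 5.213 20.451
    endloop
  endfacet
  facet normal 0.6513 -0.7213 0.2356
    outer loop
      vertex 7.340 0.454 0.000
      vertex 9.731 2.613 0.000
      vertex 5.213 5.213 20.451
    endloop
  endfacet
  facet normal 0.9509 -0.2009 0.2356
    outer loop
      vertex 9.731 2.613 0.000
      vertex 10.397 5.765 0.000
      vertex 5.213 5.213 20.451
    endloop
  endfacet
endsolid part

The G0 Z moves step by Δz≈2.556 mm. The G1 loops shrink linearly with z, so the solid tapers from its base footprint up to z≈20.5. Closing with a flat bottom cap and the tapered top and triangulating gives 18 facets — a regular 10-sided pyramid, base circumscribed radius ≈ 5.21 mm, apex at z ≈ 20.5 mm.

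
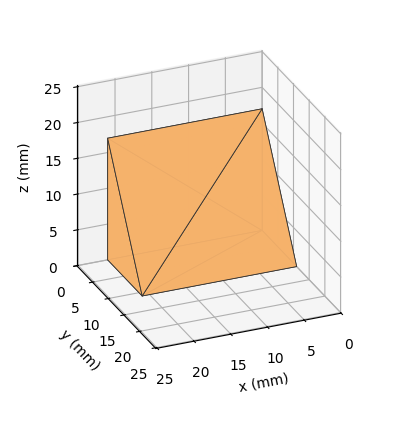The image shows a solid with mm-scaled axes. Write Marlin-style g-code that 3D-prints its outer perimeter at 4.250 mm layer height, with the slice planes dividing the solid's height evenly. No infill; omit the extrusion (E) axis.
Reading the render: the shape is a wedge (ramp): 21 × 11 mm base, rising to 17 mm along the y=0 edge and sloping linearly to z=0 at y=11 (dimensions read to the nearest mm from the axis ticks). For the g-code, the solid's height is divided into equal slices at the stated Δz and each level perimeter traced with G1 moves after a G0 lift.

; perimeter-only toolpath
G21 ; units = mm
G90 ; absolute positioning
G28 ; home
; layer 1
G0 Z4.250
G0 X0.000 Y0.000
G1 X21.000 Y0.000
G1 X21.000 Y8.250
G1 X0.000 Y8.250
G1 X0.000 Y0.000
; layer 2
G0 Z8.500
G0 X0.000 Y0.000
G1 X21.000 Y0.000
G1 X21.000 Y5.500
G1 X0.000 Y5.500
G1 X0.000 Y0.000
; layer 3
G0 Z12.750
G0 X0.000 Y0.000
G1 X21.000 Y0.000
G1 X21.000 Y2.750
G1 X0.000 Y2.750
G1 X0.000 Y0.000
M2 ; end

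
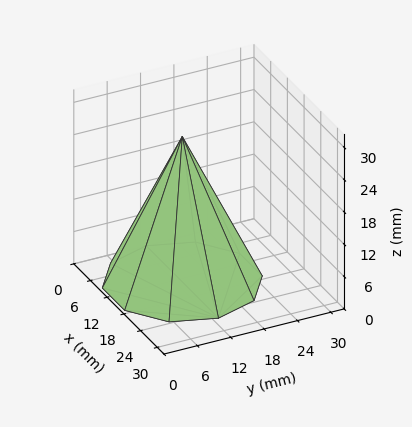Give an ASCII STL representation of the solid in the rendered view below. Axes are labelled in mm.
Reading the render: the shape is a regular 10-sided pyramid, base circumscribed radius ≈ 13 mm, apex at z ≈ 27 mm (dimensions read to the nearest mm from the axis ticks). For the STL, each face is triangulated and given an outward normal.

solid part
  facet normal 0.0000 0.0000 -1.0000
    outer loop
      vertex 17.017 25.364 0.000
      vertex 23.517 20.641 0.000
      vertex 26.000 13.000 0.000
    endloop
  endfacet
  facet normal 0.0000 0.0000 -1.0000
    outer loop
      vertex 8.983 25.364 0.000
      vertex 17.017 25.364 0.000
      vertex 26.000 13.000 0.000
    endloop
  endfacet
  facet normal 0.0000 0.0000 -1.0000
    outer loop
      vertex 2.483 20.641 0.000
      vertex 8.983 25.364 0.000
      vertex 26.000 13.000 0.000
    endloop
  endfacet
  facet normal 0.0000 0.0000 -1.0000
    outer loop
      vertex 0.000 13.000 0.000
      vertex 2.483 20.641 0.000
      vertex 26.000 13.000 0.000
    endloop
  endfacet
  facet normal 0.0000 0.0000 -1.0000
    outer loop
      vertex 2.483 5.359 0.000
      vertex 0.000 13.000 0.000
      vertex 26.000 13.000 0.000
    endloop
  endfacet
  facet normal 0.0000 0.0000 -1.0000
    outer loop
      vertex 8.983 0.636 0.000
      vertex 2.483 5.359 0.000
      vertex 26.000 13.000 0.000
    endloop
  endfacet
  facet normal 0.0000 0.0000 -1.0000
    outer loop
      vertex 17.017 0.636 0.000
      vertex 8.983 0.636 0.000
      vertex 26.000 13.000 0.000
    endloop
  endfacet
  facet normal 0.0000 0.0000 -1.0000
    outer loop
      vertex 23.517 5.359 0.000
      vertex 17.017 0.636 0.000
      vertex 26.000 13.000 0.000
    endloop
  endfacet
  facet normal 0.8647 0.2810 0.4163
    outer loop
      vertex 26.000 13.000 0.000
      vertex 23.517 20.641 0.000
      vertex 13.000 13.000 27.000
    endloop
  endfacet
  facet normal 0.5345 0.7355 0.4163
    outer loop
      vertex 23.517 20.641 0.000
      vertex 17.017 25.364 0.000
      vertex 13.000 13.000 27.000
    endloop
  endfacet
  facet normal 0.0000 0.9092 0.4163
    outer loop
      vertex 17.017 25.364 0.000
      vertex 8.983 25.364 0.000
      vertex 13.000 13.000 27.000
    endloop
  endfacet
  facet normal -0.5345 0.7355 0.4163
    outer loop
      vertex 8.983 25.364 0.000
      vertex 2.483 20.641 0.000
      vertex 13.000 13.000 27.000
    endloop
  endfacet
  facet normal -0.8647 0.2810 0.4163
    outer loop
      vertex 2.483 20.641 0.000
      vertex 0.000 13.000 0.000
      vertex 13.000 13.000 27.000
    endloop
  endfacet
  facet normal -0.8647 -0.2810 0.4163
    outer loop
      vertex 0.000 13.000 0.000
      vertex 2.483 5.359 0.000
      vertex 13.000 13.000 27.000
    endloop
  endfacet
  facet normal -0.5345 -0.7355 0.4163
    outer loop
      vertex 2.483 5.359 0.000
      vertex 8.983 0.636 0.000
      vertex 13.000 13.000 27.000
    endloop
  endfacet
  facet normal 0.0000 -0.9092 0.4163
    outer loop
      vertex 8.983 0.636 0.000
      vertex 17.017 0.636 0.000
      vertex 13.000 13.000 27.000
    endloop
  endfacet
  facet normal 0.5345 -0.7355 0.4163
    outer loop
      vertex 17.017 0.636 0.000
      vertex 23.517 5.359 0.000
      vertex 13.000 13.000 27.000
    endloop
  endfacet
  facet normal 0.8647 -0.2810 0.4163
    outer loop
      vertex 23.517 5.359 0.000
      vertex 26.000 13.000 0.000
      vertex 13.000 13.000 27.000
    endloop
  endfacet
endsolid part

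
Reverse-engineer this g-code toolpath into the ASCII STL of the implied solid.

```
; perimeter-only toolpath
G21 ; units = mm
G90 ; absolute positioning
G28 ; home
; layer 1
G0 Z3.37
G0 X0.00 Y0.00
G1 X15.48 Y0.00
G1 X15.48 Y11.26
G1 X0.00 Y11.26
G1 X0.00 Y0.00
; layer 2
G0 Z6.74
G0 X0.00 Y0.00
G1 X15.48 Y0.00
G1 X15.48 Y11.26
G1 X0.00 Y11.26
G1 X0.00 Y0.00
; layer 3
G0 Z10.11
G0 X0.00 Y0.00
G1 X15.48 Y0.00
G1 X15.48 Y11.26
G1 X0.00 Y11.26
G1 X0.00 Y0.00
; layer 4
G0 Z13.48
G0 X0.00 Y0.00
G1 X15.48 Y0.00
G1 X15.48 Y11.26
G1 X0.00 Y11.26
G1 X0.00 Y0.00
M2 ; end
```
solid part
  facet normal 0.0000 0.0000 -1.0000
    outer loop
      vertex 15.48 11.26 0.00
      vertex 15.48 0.00 0.00
      vertex 0.00 0.00 0.00
    endloop
  endfacet
  facet normal 0.0000 0.0000 -1.0000
    outer loop
      vertex 0.00 11.26 0.00
      vertex 15.48 11.26 0.00
      vertex 0.00 0.00 0.00
    endloop
  endfacet
  facet normal 0.0000 0.0000 1.0000
    outer loop
      vertex 0.00 0.00 13.48
      vertex 15.48 0.00 13.48
      vertex 15.48 11.26 13.48
    endloop
  endfacet
  facet normal 0.0000 0.0000 1.0000
    outer loop
      vertex 0.00 0.00 13.48
      vertex 15.48 11.26 13.48
      vertex 0.00 11.26 13.48
    endloop
  endfacet
  facet normal 0.0000 -1.0000 0.0000
    outer loop
      vertex 0.00 0.00 0.00
      vertex 15.48 0.00 0.00
      vertex 15.48 0.00 13.48
    endloop
  endfacet
  facet normal 0.0000 -1.0000 0.0000
    outer loop
      vertex 0.00 0.00 0.00
      vertex 15.48 0.00 13.48
      vertex 0.00 0.00 13.48
    endloop
  endfacet
  facet normal 0.0000 1.0000 0.0000
    outer loop
      vertex 15.48 11.26 13.48
      vertex 15.48 11.26 0.00
      vertex 0.00 11.26 0.00
    endloop
  endfacet
  facet normal 0.0000 1.0000 0.0000
    outer loop
      vertex 0.00 11.26 13.48
      vertex 15.48 11.26 13.48
      vertex 0.00 11.26 0.00
    endloop
  endfacet
  facet normal -1.0000 0.0000 0.0000
    outer loop
      vertex 0.00 11.26 13.48
      vertex 0.00 11.26 0.00
      vertex 0.00 0.00 0.00
    endloop
  endfacet
  facet normal -1.0000 0.0000 0.0000
    outer loop
      vertex 0.00 0.00 13.48
      vertex 0.00 11.26 13.48
      vertex 0.00 0.00 0.00
    endloop
  endfacet
  facet normal 1.0000 0.0000 0.0000
    outer loop
      vertex 15.48 0.00 0.00
      vertex 15.48 11.26 0.00
      vertex 15.48 11.26 13.48
    endloop
  endfacet
  facet normal 1.0000 0.0000 0.0000
    outer loop
      vertex 15.48 0.00 0.00
      vertex 15.48 11.26 13.48
      vertex 15.48 0.00 13.48
    endloop
  endfacet
endsolid part

The G0 Z moves step by Δz≈3.37 mm. Every layer's G1 loop is the same polygon, so the solid is a straight extrusion of it from z=0 to z≈13.5. Closing with flat bottom and top caps and triangulating gives 12 facets — a rectangular box, roughly 15.5 × 11.3 mm footprint and 13.5 mm tall.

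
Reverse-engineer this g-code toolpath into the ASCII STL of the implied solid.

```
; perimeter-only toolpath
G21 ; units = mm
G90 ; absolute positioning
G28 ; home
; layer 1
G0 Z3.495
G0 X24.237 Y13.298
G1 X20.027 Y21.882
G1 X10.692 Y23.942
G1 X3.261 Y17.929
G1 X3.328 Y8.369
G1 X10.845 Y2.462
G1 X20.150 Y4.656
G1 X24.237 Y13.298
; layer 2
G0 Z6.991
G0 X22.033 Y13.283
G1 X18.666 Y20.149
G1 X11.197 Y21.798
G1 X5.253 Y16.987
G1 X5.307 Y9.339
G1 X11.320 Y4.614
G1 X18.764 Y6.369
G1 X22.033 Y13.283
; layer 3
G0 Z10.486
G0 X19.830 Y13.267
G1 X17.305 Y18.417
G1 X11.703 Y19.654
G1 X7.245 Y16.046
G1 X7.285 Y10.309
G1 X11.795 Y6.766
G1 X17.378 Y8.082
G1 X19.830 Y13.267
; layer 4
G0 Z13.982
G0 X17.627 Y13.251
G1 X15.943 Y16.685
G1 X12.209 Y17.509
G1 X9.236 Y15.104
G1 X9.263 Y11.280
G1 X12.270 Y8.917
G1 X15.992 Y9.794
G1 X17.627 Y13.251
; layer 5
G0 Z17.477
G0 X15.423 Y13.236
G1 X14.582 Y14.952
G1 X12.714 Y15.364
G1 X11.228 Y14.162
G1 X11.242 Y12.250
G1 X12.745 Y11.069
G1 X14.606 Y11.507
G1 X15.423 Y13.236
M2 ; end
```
solid part
  facet normal 0.0000 0.0000 -1.0000
    outer loop
      vertex 10.186 26.087 0.000
      vertex 21.389 23.614 0.000
      vertex 26.440 13.314 0.000
    endloop
  endfacet
  facet normal 0.0000 0.0000 -1.0000
    outer loop
      vertex 1.269 18.871 0.000
      vertex 10.186 26.087 0.000
      vertex 26.440 13.314 0.000
    endloop
  endfacet
  facet normal 0.0000 0.0000 -1.0000
    outer loop
      vertex 1.350 7.399 0.000
      vertex 1.269 18.871 0.000
      vertex 26.440 13.314 0.000
    endloop
  endfacet
  facet normal 0.0000 0.0000 -1.0000
    outer loop
      vertex 10.370 0.311 0.000
      vertex 1.350 7.399 0.000
      vertex 26.440 13.314 0.000
    endloop
  endfacet
  facet normal 0.0000 0.0000 -1.0000
    outer loop
      vertex 21.536 2.943 0.000
      vertex 10.370 0.311 0.000
      vertex 26.440 13.314 0.000
    endloop
  endfacet
  facet normal 0.7807 0.3829 0.4938
    outer loop
      vertex 26.440 13.314 0.000
      vertex 21.389 23.614 0.000
      vertex 13.220 13.220 20.973
    endloop
  endfacet
  facet normal 0.1874 0.8491 0.4938
    outer loop
      vertex 21.389 23.614 0.000
      vertex 10.186 26.087 0.000
      vertex 13.220 13.220 20.973
    endloop
  endfacet
  facet normal -0.5470 0.6760 0.4938
    outer loop
      vertex 10.186 26.087 0.000
      vertex 1.269 18.871 0.000
      vertex 13.220 13.220 20.973
    endloop
  endfacet
  facet normal -0.8695 -0.0061 0.4938
    outer loop
      vertex 1.269 18.871 0.000
      vertex 1.350 7.399 0.000
      vertex 13.220 13.220 20.973
    endloop
  endfacet
  facet normal -0.5373 -0.6837 0.4938
    outer loop
      vertex 1.350 7.399 0.000
      vertex 10.370 0.311 0.000
      vertex 13.220 13.220 20.973
    endloop
  endfacet
  facet normal 0.1995 -0.8464 0.4938
    outer loop
      vertex 10.370 0.311 0.000
      vertex 21.536 2.943 0.000
      vertex 13.220 13.220 20.973
    endloop
  endfacet
  facet normal 0.7861 -0.3717 0.4938
    outer loop
      vertex 21.536 2.943 0.000
      vertex 26.440 13.314 0.000
      vertex 13.220 13.220 20.973
    endloop
  endfacet
endsolid part

The G0 Z moves step by Δz≈3.495 mm. The G1 loops shrink linearly with z, so the solid tapers from its base footprint up to z≈21. Closing with a flat bottom cap and the tapered top and triangulating gives 12 facets — a regular 7-sided pyramid, base circumscribed radius ≈ 13.2 mm, apex at z ≈ 21 mm.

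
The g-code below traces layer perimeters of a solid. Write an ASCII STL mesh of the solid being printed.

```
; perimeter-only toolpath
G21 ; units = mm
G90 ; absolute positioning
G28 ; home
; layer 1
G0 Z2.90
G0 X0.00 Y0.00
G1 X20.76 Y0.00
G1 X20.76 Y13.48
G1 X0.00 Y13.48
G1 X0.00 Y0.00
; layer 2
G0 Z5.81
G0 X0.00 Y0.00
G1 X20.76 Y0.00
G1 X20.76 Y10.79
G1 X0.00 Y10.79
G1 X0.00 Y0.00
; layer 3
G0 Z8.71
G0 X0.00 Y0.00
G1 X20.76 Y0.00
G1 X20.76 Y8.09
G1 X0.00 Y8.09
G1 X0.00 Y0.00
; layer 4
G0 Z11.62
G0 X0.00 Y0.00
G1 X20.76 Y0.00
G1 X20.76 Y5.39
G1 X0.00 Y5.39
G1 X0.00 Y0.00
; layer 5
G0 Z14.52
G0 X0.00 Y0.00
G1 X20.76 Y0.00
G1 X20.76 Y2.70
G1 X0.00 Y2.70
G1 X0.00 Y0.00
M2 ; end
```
solid part
  facet normal 0.0000 0.0000 -1.0000
    outer loop
      vertex 20.76 16.18 0.00
      vertex 20.76 0.00 0.00
      vertex 0.00 0.00 0.00
    endloop
  endfacet
  facet normal 0.0000 0.0000 -1.0000
    outer loop
      vertex 0.00 16.18 0.00
      vertex 20.76 16.18 0.00
      vertex 0.00 0.00 0.00
    endloop
  endfacet
  facet normal 0.0000 -1.0000 0.0000
    outer loop
      vertex 0.00 0.00 0.00
      vertex 20.76 0.00 0.00
      vertex 20.76 0.00 17.43
    endloop
  endfacet
  facet normal 0.0000 -1.0000 0.0000
    outer loop
      vertex 0.00 0.00 0.00
      vertex 20.76 0.00 17.43
      vertex 0.00 0.00 17.43
    endloop
  endfacet
  facet normal 0.0000 0.7329 0.6803
    outer loop
      vertex 0.00 0.00 17.43
      vertex 20.76 0.00 17.43
      vertex 20.76 16.18 0.00
    endloop
  endfacet
  facet normal 0.0000 0.7329 0.6803
    outer loop
      vertex 0.00 0.00 17.43
      vertex 20.76 16.18 0.00
      vertex 0.00 16.18 0.00
    endloop
  endfacet
  facet normal -1.0000 0.0000 0.0000
    outer loop
      vertex 0.00 0.00 17.43
      vertex 0.00 16.18 0.00
      vertex 0.00 0.00 0.00
    endloop
  endfacet
  facet normal 1.0000 0.0000 0.0000
    outer loop
      vertex 20.76 0.00 0.00
      vertex 20.76 16.18 0.00
      vertex 20.76 0.00 17.43
    endloop
  endfacet
endsolid part

The G0 Z moves step by Δz≈2.90 mm. The G1 loops shrink linearly with z, so the solid tapers from its base footprint up to z≈17.4. Closing with a flat bottom cap and the tapered top and triangulating gives 8 facets — a wedge (ramp): 20.8 × 16.2 mm base, rising to 17.4 mm along the y=0 edge and sloping linearly to z=0 at y=16.2.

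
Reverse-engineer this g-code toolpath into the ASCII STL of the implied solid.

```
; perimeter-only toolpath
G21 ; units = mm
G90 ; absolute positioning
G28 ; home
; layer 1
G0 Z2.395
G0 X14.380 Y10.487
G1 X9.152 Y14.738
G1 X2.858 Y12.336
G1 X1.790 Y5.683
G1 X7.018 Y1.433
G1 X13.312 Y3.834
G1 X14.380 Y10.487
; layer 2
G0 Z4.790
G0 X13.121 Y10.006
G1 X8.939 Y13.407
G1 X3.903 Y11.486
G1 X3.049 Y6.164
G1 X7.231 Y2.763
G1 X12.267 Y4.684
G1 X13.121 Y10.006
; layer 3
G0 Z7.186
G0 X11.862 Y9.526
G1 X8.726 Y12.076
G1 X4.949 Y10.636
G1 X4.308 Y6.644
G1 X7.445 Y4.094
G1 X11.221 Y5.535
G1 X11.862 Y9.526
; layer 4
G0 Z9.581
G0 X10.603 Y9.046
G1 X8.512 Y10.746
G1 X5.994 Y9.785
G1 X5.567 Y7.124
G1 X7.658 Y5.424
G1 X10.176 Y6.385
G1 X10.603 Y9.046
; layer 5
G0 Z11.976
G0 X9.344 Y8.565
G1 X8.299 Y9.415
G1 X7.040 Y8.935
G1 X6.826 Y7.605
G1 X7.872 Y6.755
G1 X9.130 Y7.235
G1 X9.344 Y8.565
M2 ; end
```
solid part
  facet normal 0.0000 0.0000 -1.0000
    outer loop
      vertex 1.812 13.186 0.000
      vertex 9.366 16.068 0.000
      vertex 15.639 10.967 0.000
    endloop
  endfacet
  facet normal 0.0000 0.0000 -1.0000
    outer loop
      vertex 0.531 5.203 0.000
      vertex 1.812 13.186 0.000
      vertex 15.639 10.967 0.000
    endloop
  endfacet
  facet normal 0.0000 0.0000 -1.0000
    outer loop
      vertex 6.804 0.102 0.000
      vertex 0.531 5.203 0.000
      vertex 15.639 10.967 0.000
    endloop
  endfacet
  facet normal 0.0000 0.0000 -1.0000
    outer loop
      vertex 14.358 2.984 0.000
      vertex 6.804 0.102 0.000
      vertex 15.639 10.967 0.000
    endloop
  endfacet
  facet normal 0.5672 0.6975 0.4380
    outer loop
      vertex 15.639 10.967 0.000
      vertex 9.366 16.068 0.000
      vertex 8.085 8.085 14.371
    endloop
  endfacet
  facet normal -0.3204 0.8399 0.4380
    outer loop
      vertex 9.366 16.068 0.000
      vertex 1.812 13.186 0.000
      vertex 8.085 8.085 14.371
    endloop
  endfacet
  facet normal -0.8876 0.1424 0.4380
    outer loop
      vertex 1.812 13.186 0.000
      vertex 0.531 5.203 0.000
      vertex 8.085 8.085 14.371
    endloop
  endfacet
  facet normal -0.5672 -0.6975 0.4380
    outer loop
      vertex 0.531 5.203 0.000
      vertex 6.804 0.102 0.000
      vertex 8.085 8.085 14.371
    endloop
  endfacet
  facet normal 0.3204 -0.8399 0.4380
    outer loop
      vertex 6.804 0.102 0.000
      vertex 14.358 2.984 0.000
      vertex 8.085 8.085 14.371
    endloop
  endfacet
  facet normal 0.8876 -0.1424 0.4380
    outer loop
      vertex 14.358 2.984 0.000
      vertex 15.639 10.967 0.000
      vertex 8.085 8.085 14.371
    endloop
  endfacet
endsolid part

The G0 Z moves step by Δz≈2.395 mm. The G1 loops shrink linearly with z, so the solid tapers from its base footprint up to z≈14.4. Closing with a flat bottom cap and the tapered top and triangulating gives 10 facets — a regular 6-sided pyramid, base circumscribed radius ≈ 8.09 mm, apex at z ≈ 14.4 mm.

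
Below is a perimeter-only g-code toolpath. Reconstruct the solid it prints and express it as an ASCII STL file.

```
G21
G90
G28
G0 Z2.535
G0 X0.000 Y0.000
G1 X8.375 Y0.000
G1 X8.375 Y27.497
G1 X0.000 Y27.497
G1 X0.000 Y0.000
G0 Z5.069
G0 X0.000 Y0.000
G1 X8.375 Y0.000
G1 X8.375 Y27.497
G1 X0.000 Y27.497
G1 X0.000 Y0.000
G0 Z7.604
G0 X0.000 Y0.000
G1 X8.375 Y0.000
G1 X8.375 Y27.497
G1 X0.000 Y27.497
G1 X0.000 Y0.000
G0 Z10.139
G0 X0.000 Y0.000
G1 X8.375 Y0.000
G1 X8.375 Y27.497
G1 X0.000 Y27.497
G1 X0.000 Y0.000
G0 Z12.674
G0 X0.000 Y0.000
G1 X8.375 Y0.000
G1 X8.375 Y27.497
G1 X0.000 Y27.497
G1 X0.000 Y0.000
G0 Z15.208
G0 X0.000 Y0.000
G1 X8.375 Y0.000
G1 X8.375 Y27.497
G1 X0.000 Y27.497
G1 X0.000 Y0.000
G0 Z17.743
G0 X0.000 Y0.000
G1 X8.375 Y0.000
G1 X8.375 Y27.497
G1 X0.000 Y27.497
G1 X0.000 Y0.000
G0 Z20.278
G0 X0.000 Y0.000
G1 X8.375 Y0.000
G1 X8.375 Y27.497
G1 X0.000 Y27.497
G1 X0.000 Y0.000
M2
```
solid part
  facet normal 0.0000 0.0000 -1.0000
    outer loop
      vertex 8.375 27.497 0.000
      vertex 8.375 0.000 0.000
      vertex 0.000 0.000 0.000
    endloop
  endfacet
  facet normal 0.0000 0.0000 -1.0000
    outer loop
      vertex 0.000 27.497 0.000
      vertex 8.375 27.497 0.000
      vertex 0.000 0.000 0.000
    endloop
  endfacet
  facet normal 0.0000 0.0000 1.0000
    outer loop
      vertex 0.000 0.000 20.278
      vertex 8.375 0.000 20.278
      vertex 8.375 27.497 20.278
    endloop
  endfacet
  facet normal 0.0000 0.0000 1.0000
    outer loop
      vertex 0.000 0.000 20.278
      vertex 8.375 27.497 20.278
      vertex 0.000 27.497 20.278
    endloop
  endfacet
  facet normal 0.0000 -1.0000 0.0000
    outer loop
      vertex 0.000 0.000 0.000
      vertex 8.375 0.000 0.000
      vertex 8.375 0.000 20.278
    endloop
  endfacet
  facet normal 0.0000 -1.0000 0.0000
    outer loop
      vertex 0.000 0.000 0.000
      vertex 8.375 0.000 20.278
      vertex 0.000 0.000 20.278
    endloop
  endfacet
  facet normal 0.0000 1.0000 0.0000
    outer loop
      vertex 8.375 27.497 20.278
      vertex 8.375 27.497 0.000
      vertex 0.000 27.497 0.000
    endloop
  endfacet
  facet normal 0.0000 1.0000 0.0000
    outer loop
      vertex 0.000 27.497 20.278
      vertex 8.375 27.497 20.278
      vertex 0.000 27.497 0.000
    endloop
  endfacet
  facet normal -1.0000 0.0000 0.0000
    outer loop
      vertex 0.000 27.497 20.278
      vertex 0.000 27.497 0.000
      vertex 0.000 0.000 0.000
    endloop
  endfacet
  facet normal -1.0000 0.0000 0.0000
    outer loop
      vertex 0.000 0.000 20.278
      vertex 0.000 27.497 20.278
      vertex 0.000 0.000 0.000
    endloop
  endfacet
  facet normal 1.0000 0.0000 0.0000
    outer loop
      vertex 8.375 0.000 0.000
      vertex 8.375 27.497 0.000
      vertex 8.375 27.497 20.278
    endloop
  endfacet
  facet normal 1.0000 0.0000 0.0000
    outer loop
      vertex 8.375 0.000 0.000
      vertex 8.375 27.497 20.278
      vertex 8.375 0.000 20.278
    endloop
  endfacet
endsolid part

The G0 Z moves step by Δz≈2.535 mm. Every layer's G1 loop is the same polygon, so the solid is a straight extrusion of it from z=0 to z≈20.3. Closing with flat bottom and top caps and triangulating gives 12 facets — a rectangular box, roughly 8.38 × 27.5 mm footprint and 20.3 mm tall.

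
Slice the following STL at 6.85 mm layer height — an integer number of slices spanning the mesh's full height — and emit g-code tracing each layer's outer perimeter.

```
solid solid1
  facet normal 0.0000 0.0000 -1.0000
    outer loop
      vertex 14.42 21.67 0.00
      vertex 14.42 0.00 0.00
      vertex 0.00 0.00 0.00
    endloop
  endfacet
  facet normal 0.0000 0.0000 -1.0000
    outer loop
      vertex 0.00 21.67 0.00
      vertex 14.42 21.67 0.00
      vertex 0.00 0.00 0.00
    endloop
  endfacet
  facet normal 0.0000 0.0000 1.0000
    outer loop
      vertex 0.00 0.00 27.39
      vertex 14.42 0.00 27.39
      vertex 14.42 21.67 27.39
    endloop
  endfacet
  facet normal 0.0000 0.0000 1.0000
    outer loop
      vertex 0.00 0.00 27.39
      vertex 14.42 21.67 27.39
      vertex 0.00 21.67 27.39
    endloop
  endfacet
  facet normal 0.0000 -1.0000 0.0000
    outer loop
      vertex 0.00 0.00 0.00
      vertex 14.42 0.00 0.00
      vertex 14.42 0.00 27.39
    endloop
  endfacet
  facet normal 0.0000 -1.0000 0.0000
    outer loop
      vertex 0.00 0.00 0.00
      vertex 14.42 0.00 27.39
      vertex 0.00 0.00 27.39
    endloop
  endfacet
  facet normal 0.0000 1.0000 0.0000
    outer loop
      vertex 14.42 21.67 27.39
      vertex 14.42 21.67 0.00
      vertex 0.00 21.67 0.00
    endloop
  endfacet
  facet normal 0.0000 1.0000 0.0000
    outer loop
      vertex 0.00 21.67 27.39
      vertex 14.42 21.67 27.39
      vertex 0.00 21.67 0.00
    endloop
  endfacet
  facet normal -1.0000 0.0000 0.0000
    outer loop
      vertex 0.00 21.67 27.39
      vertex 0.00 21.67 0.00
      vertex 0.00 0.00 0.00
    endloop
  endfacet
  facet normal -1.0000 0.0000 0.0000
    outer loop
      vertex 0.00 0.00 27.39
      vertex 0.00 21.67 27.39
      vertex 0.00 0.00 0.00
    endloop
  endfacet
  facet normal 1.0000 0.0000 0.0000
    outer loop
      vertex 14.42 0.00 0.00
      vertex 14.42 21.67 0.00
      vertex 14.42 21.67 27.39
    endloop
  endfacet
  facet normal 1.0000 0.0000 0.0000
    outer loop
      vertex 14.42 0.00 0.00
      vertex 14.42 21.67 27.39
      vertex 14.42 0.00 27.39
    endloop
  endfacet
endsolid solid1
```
; perimeter-only toolpath
G21 ; units = mm
G90 ; absolute positioning
G28 ; home
; layer 1
G0 Z6.85
G0 X0.00 Y0.00
G1 X14.42 Y0.00
G1 X14.42 Y21.67
G1 X0.00 Y21.67
G1 X0.00 Y0.00
; layer 2
G0 Z13.70
G0 X0.00 Y0.00
G1 X14.42 Y0.00
G1 X14.42 Y21.67
G1 X0.00 Y21.67
G1 X0.00 Y0.00
; layer 3
G0 Z20.54
G0 X0.00 Y0.00
G1 X14.42 Y0.00
G1 X14.42 Y21.67
G1 X0.00 Y21.67
G1 X0.00 Y0.00
; layer 4
G0 Z27.39
G0 X0.00 Y0.00
G1 X14.42 Y0.00
G1 X14.42 Y21.67
G1 X0.00 Y21.67
G1 X0.00 Y0.00
M2 ; end

The solid is a rectangular box, roughly 14.4 × 21.7 mm footprint and 27.4 mm tall. Slicing at Δz = 6.85 mm — 4 equal slices spanning the solid's height, so layer i sits at z = i·h/4 — gives 4 non-empty perimeters. Each is a 4-segment closed polygon; G0 lifts to the layer z and rapids to the start vertex, then G1 traces the edges.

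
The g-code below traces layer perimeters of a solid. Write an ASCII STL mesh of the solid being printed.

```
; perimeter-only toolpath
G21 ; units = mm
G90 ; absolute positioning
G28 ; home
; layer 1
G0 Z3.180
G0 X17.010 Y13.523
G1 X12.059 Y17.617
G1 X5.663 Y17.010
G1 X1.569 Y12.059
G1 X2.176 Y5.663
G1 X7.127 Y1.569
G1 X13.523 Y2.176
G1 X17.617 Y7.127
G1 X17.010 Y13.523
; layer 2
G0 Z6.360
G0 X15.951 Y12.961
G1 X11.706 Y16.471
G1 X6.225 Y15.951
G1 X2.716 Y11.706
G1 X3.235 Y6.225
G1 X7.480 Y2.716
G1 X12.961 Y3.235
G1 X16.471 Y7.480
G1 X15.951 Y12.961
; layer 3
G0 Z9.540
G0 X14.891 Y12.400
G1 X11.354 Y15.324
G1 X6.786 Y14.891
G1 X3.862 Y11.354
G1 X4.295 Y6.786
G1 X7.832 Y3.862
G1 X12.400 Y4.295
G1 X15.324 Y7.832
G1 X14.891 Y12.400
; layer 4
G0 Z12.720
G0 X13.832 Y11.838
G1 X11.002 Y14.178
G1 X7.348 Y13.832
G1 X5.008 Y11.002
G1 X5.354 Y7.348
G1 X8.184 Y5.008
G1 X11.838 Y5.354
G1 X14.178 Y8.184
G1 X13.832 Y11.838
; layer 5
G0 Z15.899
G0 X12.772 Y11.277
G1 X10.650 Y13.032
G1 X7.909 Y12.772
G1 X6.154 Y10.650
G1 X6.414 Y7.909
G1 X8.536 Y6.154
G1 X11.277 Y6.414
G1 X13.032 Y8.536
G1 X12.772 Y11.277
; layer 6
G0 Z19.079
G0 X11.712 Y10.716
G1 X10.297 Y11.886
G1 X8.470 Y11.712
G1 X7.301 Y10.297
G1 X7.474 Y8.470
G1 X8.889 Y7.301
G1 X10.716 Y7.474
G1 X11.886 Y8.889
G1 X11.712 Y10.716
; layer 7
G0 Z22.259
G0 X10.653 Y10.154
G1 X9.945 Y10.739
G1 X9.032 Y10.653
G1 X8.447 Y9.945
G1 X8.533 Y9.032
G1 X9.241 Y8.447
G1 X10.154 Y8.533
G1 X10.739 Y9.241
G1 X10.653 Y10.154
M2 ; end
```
solid part
  facet normal 0.0000 0.0000 -1.0000
    outer loop
      vertex 5.102 18.070 0.000
      vertex 12.411 18.763 0.000
      vertex 18.070 14.084 0.000
    endloop
  endfacet
  facet normal 0.0000 0.0000 -1.0000
    outer loop
      vertex 0.423 12.411 0.000
      vertex 5.102 18.070 0.000
      vertex 18.070 14.084 0.000
    endloop
  endfacet
  facet normal 0.0000 0.0000 -1.0000
    outer loop
      vertex 1.116 5.102 0.000
      vertex 0.423 12.411 0.000
      vertex 18.070 14.084 0.000
    endloop
  endfacet
  facet normal 0.0000 0.0000 -1.0000
    outer loop
      vertex 6.775 0.423 0.000
      vertex 1.116 5.102 0.000
      vertex 18.070 14.084 0.000
    endloop
  endfacet
  facet normal 0.0000 0.0000 -1.0000
    outer loop
      vertex 14.084 1.116 0.000
      vertex 6.775 0.423 0.000
      vertex 18.070 14.084 0.000
    endloop
  endfacet
  facet normal 0.0000 0.0000 -1.0000
    outer loop
      vertex 18.763 6.775 0.000
      vertex 14.084 1.116 0.000
      vertex 18.070 14.084 0.000
    endloop
  endfacet
  facet normal 0.6017 0.7278 0.3290
    outer loop
      vertex 18.070 14.084 0.000
      vertex 12.411 18.763 0.000
      vertex 9.593 9.593 25.439
    endloop
  endfacet
  facet normal -0.0891 0.9401 0.3290
    outer loop
      vertex 12.411 18.763 0.000
      vertex 5.102 18.070 0.000
      vertex 9.593 9.593 25.439
    endloop
  endfacet
  facet normal -0.7278 0.6017 0.3290
    outer loop
      vertex 5.102 18.070 0.000
      vertex 0.423 12.411 0.000
      vertex 9.593 9.593 25.439
    endloop
  endfacet
  facet normal -0.9401 -0.0891 0.3290
    outer loop
      vertex 0.423 12.411 0.000
      vertex 1.116 5.102 0.000
      vertex 9.593 9.593 25.439
    endloop
  endfacet
  facet normal -0.6017 -0.7278 0.3290
    outer loop
      vertex 1.116 5.102 0.000
      vertex 6.775 0.423 0.000
      vertex 9.593 9.593 25.439
    endloop
  endfacet
  facet normal 0.0891 -0.9401 0.3290
    outer loop
      vertex 6.775 0.423 0.000
      vertex 14.084 1.116 0.000
      vertex 9.593 9.593 25.439
    endloop
  endfacet
  facet normal 0.7278 -0.6017 0.3290
    outer loop
      vertex 14.084 1.116 0.000
      vertex 18.763 6.775 0.000
      vertex 9.593 9.593 25.439
    endloop
  endfacet
  facet normal 0.9401 0.0891 0.3290
    outer loop
      vertex 18.763 6.775 0.000
      vertex 18.070 14.084 0.000
      vertex 9.593 9.593 25.439
    endloop
  endfacet
endsolid part

The G0 Z moves step by Δz≈3.180 mm. The G1 loops shrink linearly with z, so the solid tapers from its base footprint up to z≈25.4. Closing with a flat bottom cap and the tapered top and triangulating gives 14 facets — a regular 8-sided pyramid, base circumscribed radius ≈ 9.59 mm, apex at z ≈ 25.4 mm.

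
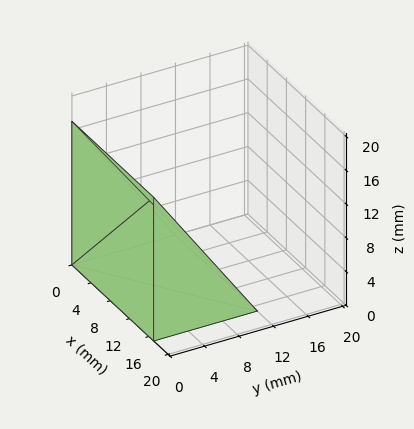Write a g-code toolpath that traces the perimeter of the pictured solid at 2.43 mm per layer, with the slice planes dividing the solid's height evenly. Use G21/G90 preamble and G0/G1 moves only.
Reading the render: the shape is a wedge (ramp): 17 × 12 mm base, rising to 17 mm along the y=0 edge and sloping linearly to z=0 at y=12 (dimensions read to the nearest mm from the axis ticks). For the g-code, the solid's height is divided into equal slices at the stated Δz and each level perimeter traced with G1 moves after a G0 lift.

; perimeter-only toolpath
G21 ; units = mm
G90 ; absolute positioning
G28 ; home
; layer 1
G0 Z2.43
G0 X0.00 Y0.00
G1 X17.00 Y0.00
G1 X17.00 Y10.29
G1 X0.00 Y10.29
G1 X0.00 Y0.00
; layer 2
G0 Z4.86
G0 X0.00 Y0.00
G1 X17.00 Y0.00
G1 X17.00 Y8.57
G1 X0.00 Y8.57
G1 X0.00 Y0.00
; layer 3
G0 Z7.29
G0 X0.00 Y0.00
G1 X17.00 Y0.00
G1 X17.00 Y6.86
G1 X0.00 Y6.86
G1 X0.00 Y0.00
; layer 4
G0 Z9.71
G0 X0.00 Y0.00
G1 X17.00 Y0.00
G1 X17.00 Y5.14
G1 X0.00 Y5.14
G1 X0.00 Y0.00
; layer 5
G0 Z12.14
G0 X0.00 Y0.00
G1 X17.00 Y0.00
G1 X17.00 Y3.43
G1 X0.00 Y3.43
G1 X0.00 Y0.00
; layer 6
G0 Z14.57
G0 X0.00 Y0.00
G1 X17.00 Y0.00
G1 X17.00 Y1.71
G1 X0.00 Y1.71
G1 X0.00 Y0.00
M2 ; end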